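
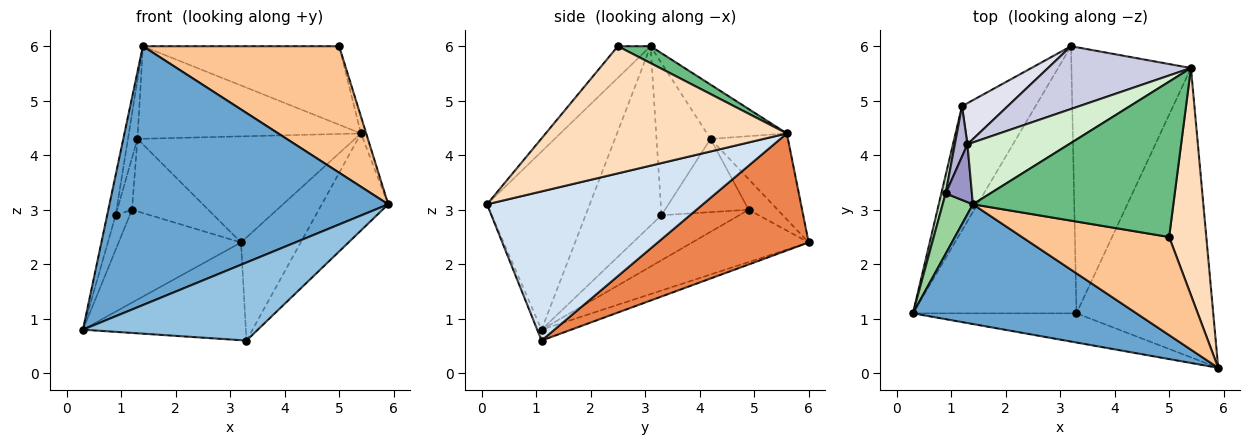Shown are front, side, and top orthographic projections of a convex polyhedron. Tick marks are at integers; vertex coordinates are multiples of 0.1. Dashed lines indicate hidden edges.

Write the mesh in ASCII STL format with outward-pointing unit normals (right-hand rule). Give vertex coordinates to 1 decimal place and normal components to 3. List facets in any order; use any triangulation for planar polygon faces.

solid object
 facet normal -0.317 -0.861 0.398
  outer loop
   vertex 1.4 3.1 6.0
   vertex 0.3 1.1 0.8
   vertex 5.9 0.1 3.1
  endloop
 endfacet
 facet normal -0.023 -0.936 -0.350
  outer loop
   vertex 3.3 1.1 0.6
   vertex 5.9 0.1 3.1
   vertex 0.3 1.1 0.8
  endloop
 endfacet
 facet normal -0.062 0.343 -0.937
  outer loop
   vertex 3.3 1.1 0.6
   vertex 0.3 1.1 0.8
   vertex 3.2 6.0 2.4
  endloop
 endfacet
 facet normal 0.719 0.221 -0.659
  outer loop
   vertex 3.3 1.1 0.6
   vertex 5.4 5.6 4.4
   vertex 5.9 0.1 3.1
  endloop
 endfacet
 facet normal 0.674 0.267 -0.689
  outer loop
   vertex 3.3 1.1 0.6
   vertex 3.2 6.0 2.4
   vertex 5.4 5.6 4.4
  endloop
 endfacet
 facet normal -0.495 0.520 -0.696
  outer loop
   vertex 1.2 4.9 3.0
   vertex 3.2 6.0 2.4
   vertex 0.3 1.1 0.8
  endloop
 endfacet
 facet normal -0.131 -0.783 0.608
  outer loop
   vertex 5.0 2.5 6.0
   vertex 1.4 3.1 6.0
   vertex 5.9 0.1 3.1
  endloop
 endfacet
 facet normal 0.960 0.021 0.280
  outer loop
   vertex 5.0 2.5 6.0
   vertex 5.9 0.1 3.1
   vertex 5.4 5.6 4.4
  endloop
 endfacet
 facet normal 0.075 0.450 0.890
  outer loop
   vertex 5.0 2.5 6.0
   vertex 5.4 5.6 4.4
   vertex 1.4 3.1 6.0
  endloop
 endfacet
 facet normal -0.980 0.110 0.165
  outer loop
   vertex 0.9 3.3 2.9
   vertex 0.3 1.1 0.8
   vertex 1.4 3.1 6.0
  endloop
 endfacet
 facet normal -0.980 0.178 0.094
  outer loop
   vertex 0.9 3.3 2.9
   vertex 1.2 4.9 3.0
   vertex 0.3 1.1 0.8
  endloop
 endfacet
 facet normal -0.285 0.797 0.532
  outer loop
   vertex 1.3 4.2 4.3
   vertex 1.4 3.1 6.0
   vertex 5.4 5.6 4.4
  endloop
 endfacet
 facet normal -0.971 0.171 0.168
  outer loop
   vertex 1.3 4.2 4.3
   vertex 0.9 3.3 2.9
   vertex 1.4 3.1 6.0
  endloop
 endfacet
 facet normal -0.971 0.172 0.167
  outer loop
   vertex 1.3 4.2 4.3
   vertex 1.2 4.9 3.0
   vertex 0.9 3.3 2.9
  endloop
 endfacet
 facet normal -0.293 0.823 0.487
  outer loop
   vertex 1.3 4.2 4.3
   vertex 5.4 5.6 4.4
   vertex 3.2 6.0 2.4
  endloop
 endfacet
 facet normal -0.314 0.826 0.469
  outer loop
   vertex 1.3 4.2 4.3
   vertex 3.2 6.0 2.4
   vertex 1.2 4.9 3.0
  endloop
 endfacet
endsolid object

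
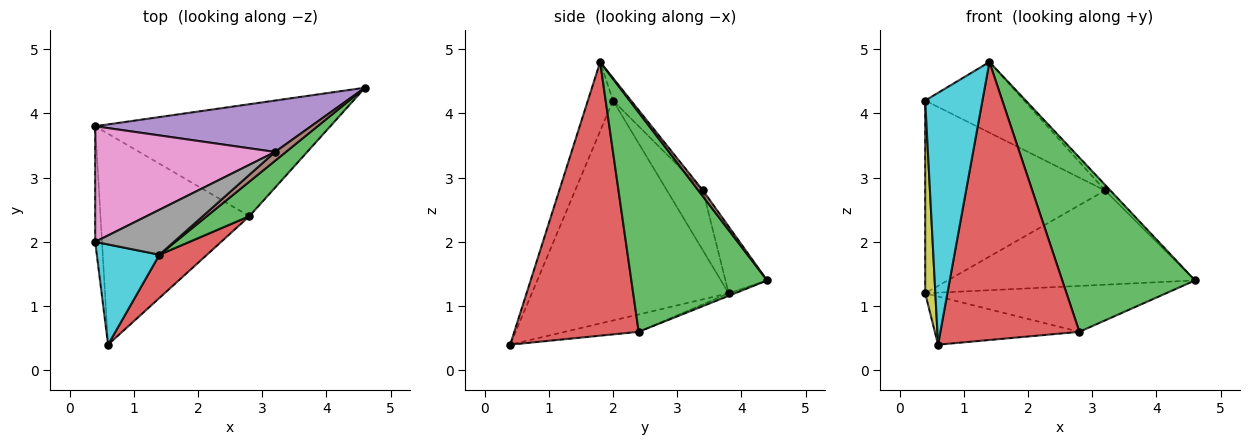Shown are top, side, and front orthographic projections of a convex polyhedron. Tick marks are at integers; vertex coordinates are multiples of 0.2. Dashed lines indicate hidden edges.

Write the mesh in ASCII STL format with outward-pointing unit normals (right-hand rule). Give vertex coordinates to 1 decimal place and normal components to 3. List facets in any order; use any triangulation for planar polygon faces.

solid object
 facet normal -0.010 0.379 -0.925
  outer loop
   vertex 2.8 2.4 0.6
   vertex 0.4 3.8 1.2
   vertex 4.6 4.4 1.4
  endloop
 endfacet
 facet normal -0.113 0.221 -0.969
  outer loop
   vertex 2.8 2.4 0.6
   vertex 0.6 0.4 0.4
   vertex 0.4 3.8 1.2
  endloop
 endfacet
 facet normal 0.708 -0.692 0.137
  outer loop
   vertex 2.8 2.4 0.6
   vertex 4.6 4.4 1.4
   vertex 1.4 1.8 4.8
  endloop
 endfacet
 facet normal 0.662 -0.740 0.115
  outer loop
   vertex 2.8 2.4 0.6
   vertex 1.4 1.8 4.8
   vertex 0.6 0.4 0.4
  endloop
 endfacet
 facet normal -0.147 0.868 0.474
  outer loop
   vertex 3.2 3.4 2.8
   vertex 4.6 4.4 1.4
   vertex 0.4 3.8 1.2
  endloop
 endfacet
 facet normal 0.418 0.488 0.766
  outer loop
   vertex 3.2 3.4 2.8
   vertex 1.4 1.8 4.8
   vertex 4.6 4.4 1.4
  endloop
 endfacet
 facet normal -0.169 0.845 0.507
  outer loop
   vertex 0.4 2.0 4.2
   vertex 3.2 3.4 2.8
   vertex 0.4 3.8 1.2
  endloop
 endfacet
 facet normal -0.152 0.834 0.531
  outer loop
   vertex 0.4 2.0 4.2
   vertex 1.4 1.8 4.8
   vertex 3.2 3.4 2.8
  endloop
 endfacet
 facet normal -0.998 -0.051 -0.031
  outer loop
   vertex 0.4 2.0 4.2
   vertex 0.4 3.8 1.2
   vertex 0.6 0.4 0.4
  endloop
 endfacet
 facet normal -0.378 -0.860 0.342
  outer loop
   vertex 0.4 2.0 4.2
   vertex 0.6 0.4 0.4
   vertex 1.4 1.8 4.8
  endloop
 endfacet
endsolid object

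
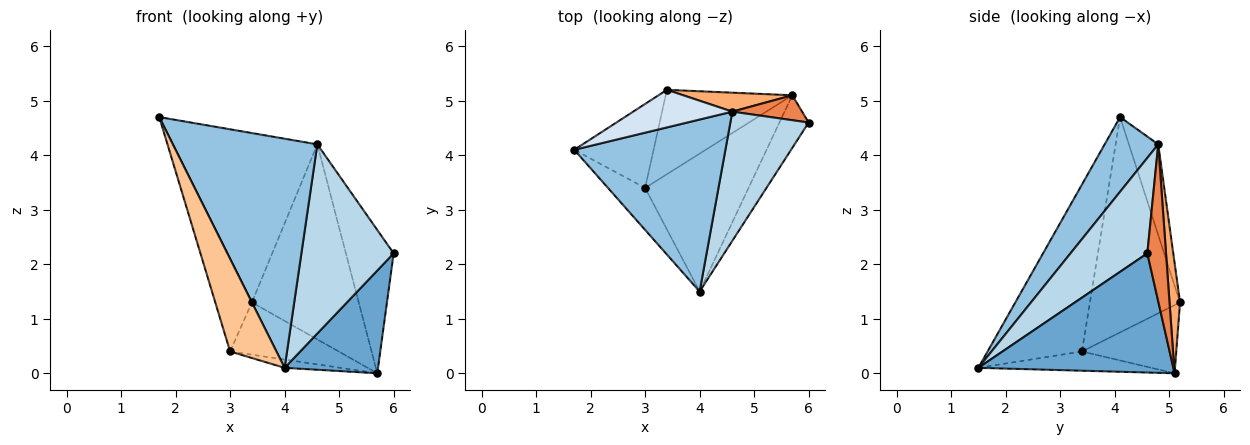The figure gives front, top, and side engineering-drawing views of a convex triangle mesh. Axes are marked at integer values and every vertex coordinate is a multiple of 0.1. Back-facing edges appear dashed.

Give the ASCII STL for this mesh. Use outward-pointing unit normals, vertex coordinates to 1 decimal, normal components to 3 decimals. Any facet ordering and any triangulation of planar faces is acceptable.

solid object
 facet normal 0.881 -0.422 -0.216
  outer loop
   vertex 5.7 5.1 0.0
   vertex 6.0 4.6 2.2
   vertex 4.0 1.5 0.1
  endloop
 endfacet
 facet normal 0.284 -0.767 0.576
  outer loop
   vertex 4.6 4.8 4.2
   vertex 1.7 4.1 4.7
   vertex 4.0 1.5 0.1
  endloop
 endfacet
 facet normal 0.567 -0.680 0.465
  outer loop
   vertex 4.6 4.8 4.2
   vertex 4.0 1.5 0.1
   vertex 6.0 4.6 2.2
  endloop
 endfacet
 facet normal -0.194 0.958 0.213
  outer loop
   vertex 4.6 4.8 4.2
   vertex 3.4 5.2 1.3
   vertex 1.7 4.1 4.7
  endloop
 endfacet
 facet normal 0.360 0.919 0.160
  outer loop
   vertex 4.6 4.8 4.2
   vertex 6.0 4.6 2.2
   vertex 5.7 5.1 0.0
  endloop
 endfacet
 facet normal 0.097 0.991 0.096
  outer loop
   vertex 4.6 4.8 4.2
   vertex 5.7 5.1 0.0
   vertex 3.4 5.2 1.3
  endloop
 endfacet
 facet normal -0.880 -0.432 -0.196
  outer loop
   vertex 3.0 3.4 0.4
   vertex 4.0 1.5 0.1
   vertex 1.7 4.1 4.7
  endloop
 endfacet
 facet normal -0.877 0.356 -0.323
  outer loop
   vertex 3.0 3.4 0.4
   vertex 1.7 4.1 4.7
   vertex 3.4 5.2 1.3
  endloop
 endfacet
 facet normal -0.182 0.059 -0.981
  outer loop
   vertex 3.0 3.4 0.4
   vertex 5.7 5.1 0.0
   vertex 4.0 1.5 0.1
  endloop
 endfacet
 facet normal -0.416 0.479 -0.773
  outer loop
   vertex 3.0 3.4 0.4
   vertex 3.4 5.2 1.3
   vertex 5.7 5.1 0.0
  endloop
 endfacet
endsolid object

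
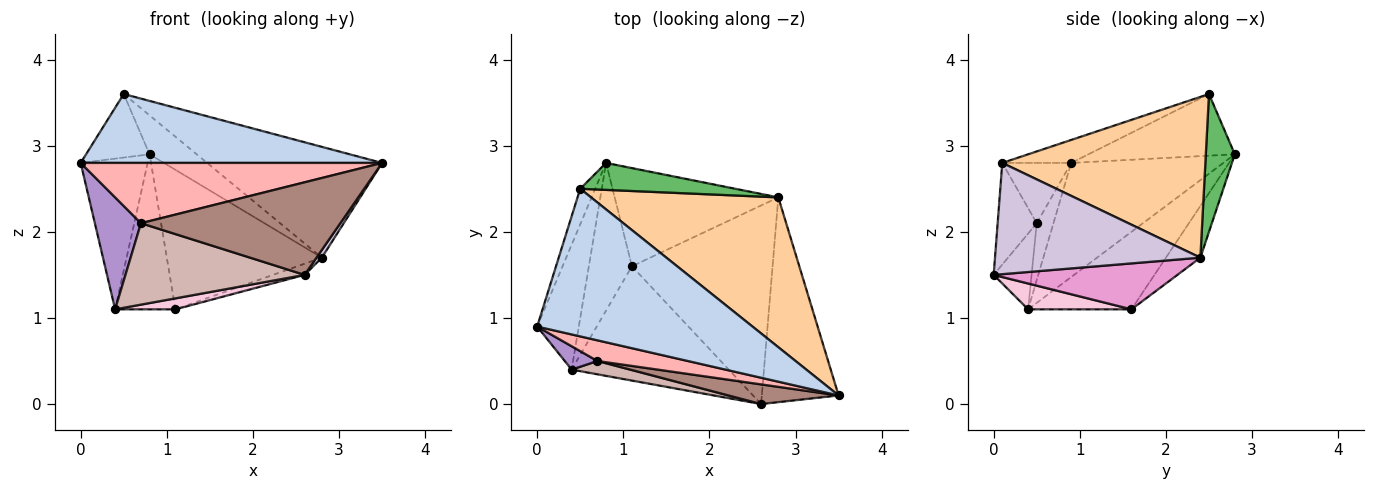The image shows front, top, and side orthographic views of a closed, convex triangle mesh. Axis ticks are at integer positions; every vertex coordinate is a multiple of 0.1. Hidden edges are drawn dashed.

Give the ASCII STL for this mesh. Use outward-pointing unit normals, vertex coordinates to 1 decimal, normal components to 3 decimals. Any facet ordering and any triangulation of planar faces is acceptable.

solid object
 facet normal -0.179 0.805 -0.566
  outer loop
   vertex 2.8 2.4 1.7
   vertex 1.1 1.6 1.1
   vertex 0.8 2.8 2.9
  endloop
 endfacet
 facet normal -0.096 -0.421 0.902
  outer loop
   vertex 0.5 2.5 3.6
   vertex 0.0 0.9 2.8
   vertex 3.5 0.1 2.8
  endloop
 endfacet
 facet normal -0.895 0.388 -0.217
  outer loop
   vertex 0.5 2.5 3.6
   vertex 0.8 2.8 2.9
   vertex 0.0 0.9 2.8
  endloop
 endfacet
 facet normal 0.568 0.489 0.662
  outer loop
   vertex 0.5 2.5 3.6
   vertex 3.5 0.1 2.8
   vertex 2.8 2.4 1.7
  endloop
 endfacet
 facet normal 0.451 0.734 0.508
  outer loop
   vertex 0.5 2.5 3.6
   vertex 2.8 2.4 1.7
   vertex 0.8 2.8 2.9
  endloop
 endfacet
 facet normal -0.868 0.382 -0.317
  outer loop
   vertex 0.4 0.4 1.1
   vertex 0.0 0.9 2.8
   vertex 0.8 2.8 2.9
  endloop
 endfacet
 facet normal -0.779 0.454 -0.433
  outer loop
   vertex 0.4 0.4 1.1
   vertex 0.8 2.8 2.9
   vertex 1.1 1.6 1.1
  endloop
 endfacet
 facet normal -0.211 -0.925 0.317
  outer loop
   vertex 0.7 0.5 2.1
   vertex 3.5 0.1 2.8
   vertex 0.0 0.9 2.8
  endloop
 endfacet
 facet normal -0.335 -0.922 0.193
  outer loop
   vertex 0.7 0.5 2.1
   vertex 0.0 0.9 2.8
   vertex 0.4 0.4 1.1
  endloop
 endfacet
 facet normal 0.823 -0.021 -0.568
  outer loop
   vertex 2.6 0.0 1.5
   vertex 2.8 2.4 1.7
   vertex 3.5 0.1 2.8
  endloop
 endfacet
 facet normal -0.188 -0.961 0.204
  outer loop
   vertex 2.6 0.0 1.5
   vertex 3.5 0.1 2.8
   vertex 0.7 0.5 2.1
  endloop
 endfacet
 facet normal -0.204 -0.966 0.158
  outer loop
   vertex 2.6 0.0 1.5
   vertex 0.7 0.5 2.1
   vertex 0.4 0.4 1.1
  endloop
 endfacet
 facet normal 0.310 0.053 -0.949
  outer loop
   vertex 2.6 0.0 1.5
   vertex 1.1 1.6 1.1
   vertex 2.8 2.4 1.7
  endloop
 endfacet
 facet normal 0.161 -0.094 -0.982
  outer loop
   vertex 2.6 0.0 1.5
   vertex 0.4 0.4 1.1
   vertex 1.1 1.6 1.1
  endloop
 endfacet
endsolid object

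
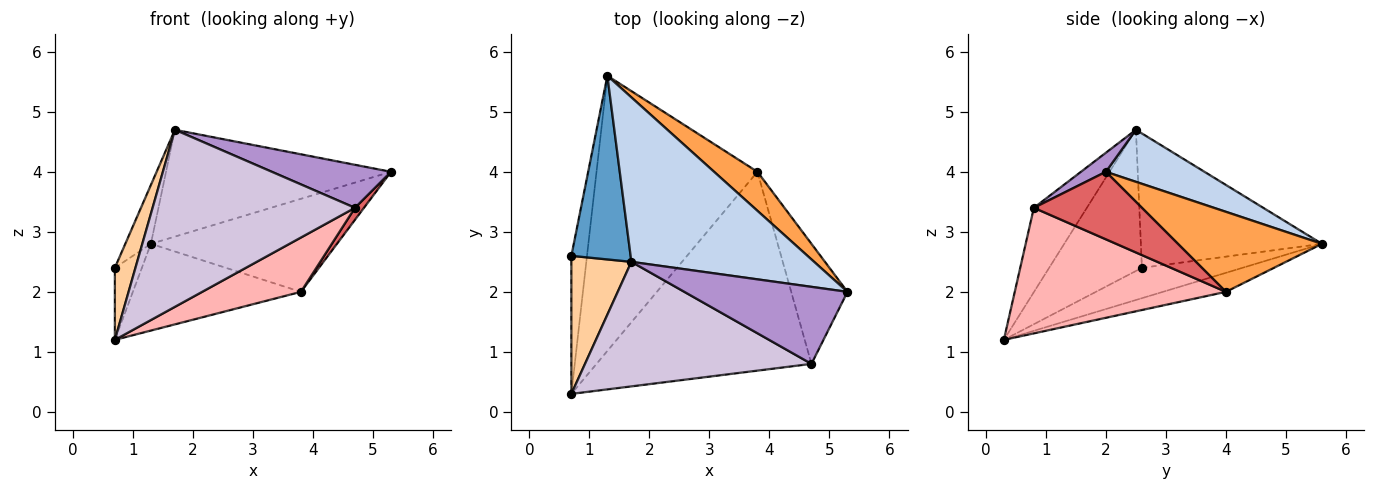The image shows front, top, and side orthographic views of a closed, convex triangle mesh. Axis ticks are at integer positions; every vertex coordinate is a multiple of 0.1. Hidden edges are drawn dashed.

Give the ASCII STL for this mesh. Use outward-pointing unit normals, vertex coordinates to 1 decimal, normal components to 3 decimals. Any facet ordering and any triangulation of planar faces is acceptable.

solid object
 facet normal -0.907 0.128 0.400
  outer loop
   vertex 1.7 2.5 4.7
   vertex 1.3 5.6 2.8
   vertex 0.7 2.6 2.4
  endloop
 endfacet
 facet normal 0.232 0.530 0.816
  outer loop
   vertex 1.7 2.5 4.7
   vertex 5.3 2.0 4.0
   vertex 1.3 5.6 2.8
  endloop
 endfacet
 facet normal 0.581 0.751 0.315
  outer loop
   vertex 3.8 4.0 2.0
   vertex 1.3 5.6 2.8
   vertex 5.3 2.0 4.0
  endloop
 endfacet
 facet normal -0.902 -0.200 0.383
  outer loop
   vertex 0.7 0.3 1.2
   vertex 1.7 2.5 4.7
   vertex 0.7 2.6 2.4
  endloop
 endfacet
 facet normal -0.865 0.232 -0.445
  outer loop
   vertex 0.7 0.3 1.2
   vertex 0.7 2.6 2.4
   vertex 1.3 5.6 2.8
  endloop
 endfacet
 facet normal -0.112 0.299 -0.948
  outer loop
   vertex 0.7 0.3 1.2
   vertex 1.3 5.6 2.8
   vertex 3.8 4.0 2.0
  endloop
 endfacet
 facet normal 0.767 -0.064 -0.639
  outer loop
   vertex 4.7 0.8 3.4
   vertex 3.8 4.0 2.0
   vertex 5.3 2.0 4.0
  endloop
 endfacet
 facet normal 0.491 -0.230 -0.840
  outer loop
   vertex 4.7 0.8 3.4
   vertex 0.7 0.3 1.2
   vertex 3.8 4.0 2.0
  endloop
 endfacet
 facet normal 0.102 -0.485 0.869
  outer loop
   vertex 4.7 0.8 3.4
   vertex 5.3 2.0 4.0
   vertex 1.7 2.5 4.7
  endloop
 endfacet
 facet normal -0.209 -0.800 0.563
  outer loop
   vertex 4.7 0.8 3.4
   vertex 1.7 2.5 4.7
   vertex 0.7 0.3 1.2
  endloop
 endfacet
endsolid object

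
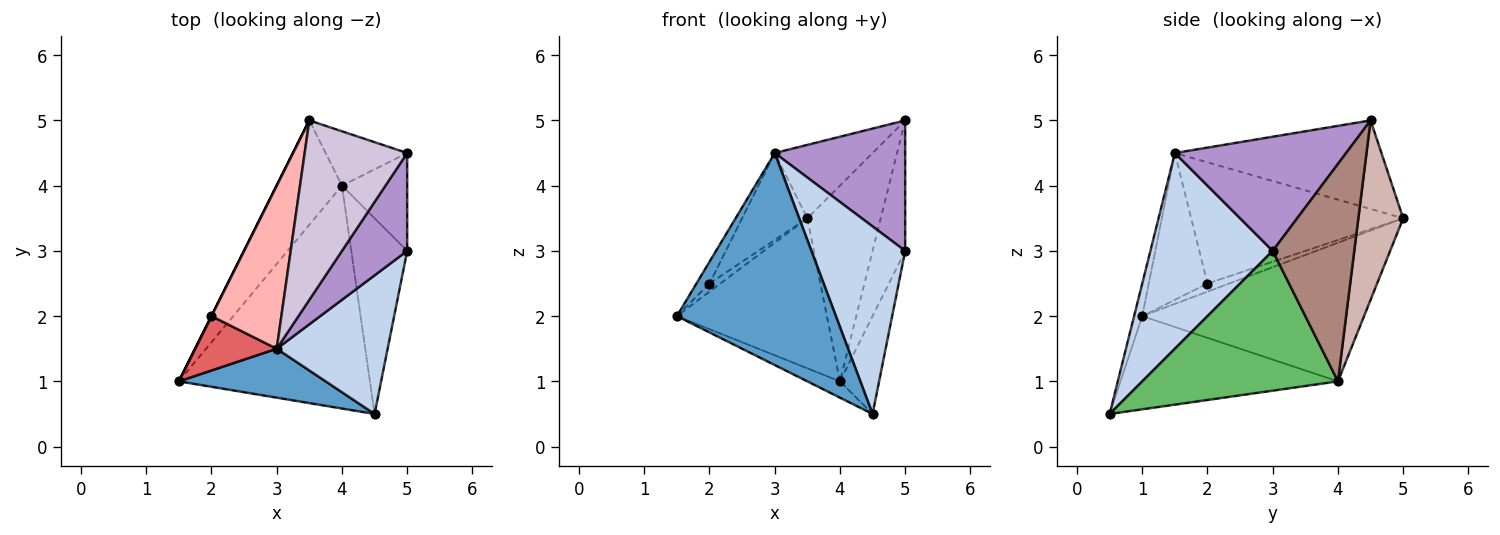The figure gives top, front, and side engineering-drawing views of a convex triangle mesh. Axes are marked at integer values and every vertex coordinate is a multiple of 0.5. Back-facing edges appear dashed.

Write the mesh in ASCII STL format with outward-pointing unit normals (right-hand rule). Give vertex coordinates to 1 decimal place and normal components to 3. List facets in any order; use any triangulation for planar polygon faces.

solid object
 facet normal -0.050 -0.973 0.225
  outer loop
   vertex 3.0 1.5 4.5
   vertex 1.5 1.0 2.0
   vertex 4.5 0.5 0.5
  endloop
 endfacet
 facet normal 0.724 -0.555 0.410
  outer loop
   vertex 3.0 1.5 4.5
   vertex 4.5 0.5 0.5
   vertex 5.0 3.0 3.0
  endloop
 endfacet
 facet normal -0.772 0.522 -0.363
  outer loop
   vertex 4.0 4.0 1.0
   vertex 1.5 1.0 2.0
   vertex 3.5 5.0 3.5
  endloop
 endfacet
 facet normal -0.437 0.066 -0.897
  outer loop
   vertex 4.0 4.0 1.0
   vertex 4.5 0.5 0.5
   vertex 1.5 1.0 2.0
  endloop
 endfacet
 facet normal 0.913 0.183 -0.365
  outer loop
   vertex 4.0 4.0 1.0
   vertex 5.0 3.0 3.0
   vertex 4.5 0.5 0.5
  endloop
 endfacet
 facet normal -0.894 0.447 0.000
  outer loop
   vertex 2.0 2.0 2.5
   vertex 3.5 5.0 3.5
   vertex 1.5 1.0 2.0
  endloop
 endfacet
 facet normal -0.858 0.191 0.477
  outer loop
   vertex 2.0 2.0 2.5
   vertex 1.5 1.0 2.0
   vertex 3.0 1.5 4.5
  endloop
 endfacet
 facet normal -0.837 0.258 0.483
  outer loop
   vertex 2.0 2.0 2.5
   vertex 3.0 1.5 4.5
   vertex 3.5 5.0 3.5
  endloop
 endfacet
 facet normal 0.724 -0.552 0.414
  outer loop
   vertex 5.0 4.5 5.0
   vertex 3.0 1.5 4.5
   vertex 5.0 3.0 3.0
  endloop
 endfacet
 facet normal -0.624 0.296 0.723
  outer loop
   vertex 5.0 4.5 5.0
   vertex 3.5 5.0 3.5
   vertex 3.0 1.5 4.5
  endloop
 endfacet
 facet normal 0.894 0.358 -0.268
  outer loop
   vertex 5.0 4.5 5.0
   vertex 5.0 3.0 3.0
   vertex 4.0 4.0 1.0
  endloop
 endfacet
 facet normal 0.507 0.830 -0.231
  outer loop
   vertex 5.0 4.5 5.0
   vertex 4.0 4.0 1.0
   vertex 3.5 5.0 3.5
  endloop
 endfacet
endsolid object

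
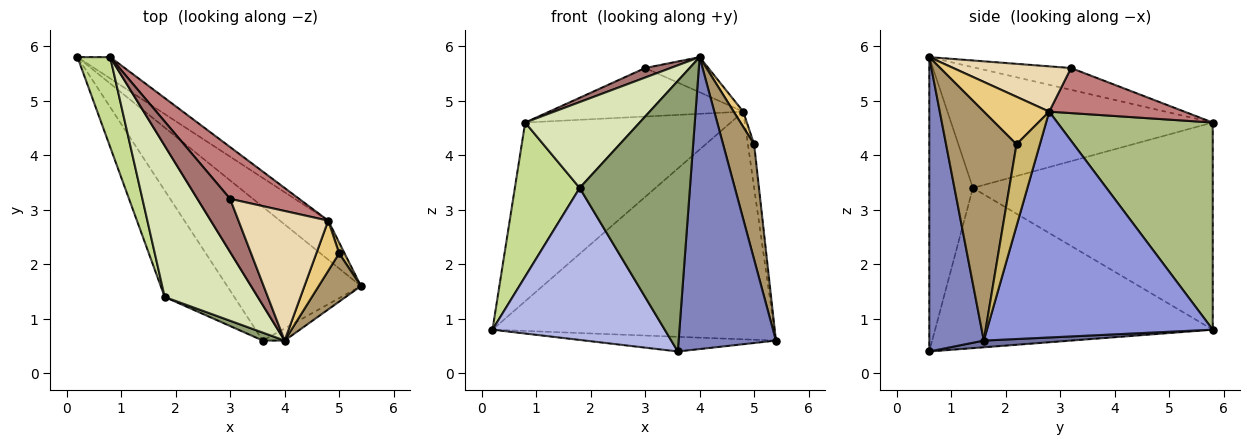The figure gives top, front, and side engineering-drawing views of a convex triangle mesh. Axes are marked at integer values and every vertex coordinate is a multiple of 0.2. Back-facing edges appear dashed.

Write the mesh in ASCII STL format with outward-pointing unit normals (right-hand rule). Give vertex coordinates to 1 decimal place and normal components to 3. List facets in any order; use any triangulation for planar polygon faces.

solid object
 facet normal 0.050 0.109 -0.993
  outer loop
   vertex 3.6 0.6 0.4
   vertex 0.2 5.8 0.8
   vertex 5.4 1.6 0.6
  endloop
 endfacet
 facet normal 0.488 -0.872 -0.036
  outer loop
   vertex 4.0 0.6 5.8
   vertex 3.6 0.6 0.4
   vertex 5.4 1.6 0.6
  endloop
 endfacet
 facet normal 0.620 0.774 -0.132
  outer loop
   vertex 4.8 2.8 4.8
   vertex 5.4 1.6 0.6
   vertex 0.2 5.8 0.8
  endloop
 endfacet
 facet normal -0.797 -0.495 -0.346
  outer loop
   vertex 1.8 1.4 3.4
   vertex 0.2 5.8 0.8
   vertex 3.6 0.6 0.4
  endloop
 endfacet
 facet normal -0.368 -0.930 0.027
  outer loop
   vertex 1.8 1.4 3.4
   vertex 3.6 0.6 0.4
   vertex 4.0 0.6 5.8
  endloop
 endfacet
 facet normal 0.600 0.794 -0.095
  outer loop
   vertex 0.8 5.8 4.6
   vertex 4.8 2.8 4.8
   vertex 0.2 5.8 0.8
  endloop
 endfacet
 facet normal -0.954 -0.258 0.151
  outer loop
   vertex 0.8 5.8 4.6
   vertex 0.2 5.8 0.8
   vertex 1.8 1.4 3.4
  endloop
 endfacet
 facet normal -0.748 -0.327 0.577
  outer loop
   vertex 0.8 5.8 4.6
   vertex 1.8 1.4 3.4
   vertex 4.0 0.6 5.8
  endloop
 endfacet
 facet normal 0.902 -0.397 0.167
  outer loop
   vertex 5.0 2.2 4.2
   vertex 4.0 0.6 5.8
   vertex 5.4 1.6 0.6
  endloop
 endfacet
 facet normal 0.964 0.257 0.064
  outer loop
   vertex 5.0 2.2 4.2
   vertex 5.4 1.6 0.6
   vertex 4.8 2.8 4.8
  endloop
 endfacet
 facet normal 0.894 -0.130 0.428
  outer loop
   vertex 5.0 2.2 4.2
   vertex 4.8 2.8 4.8
   vertex 4.0 0.6 5.8
  endloop
 endfacet
 facet normal 0.438 0.235 0.868
  outer loop
   vertex 3.0 3.2 5.6
   vertex 4.0 0.6 5.8
   vertex 4.8 2.8 4.8
  endloop
 endfacet
 facet normal -0.549 -0.148 0.823
  outer loop
   vertex 3.0 3.2 5.6
   vertex 0.8 5.8 4.6
   vertex 4.0 0.6 5.8
  endloop
 endfacet
 facet normal 0.430 0.617 0.659
  outer loop
   vertex 3.0 3.2 5.6
   vertex 4.8 2.8 4.8
   vertex 0.8 5.8 4.6
  endloop
 endfacet
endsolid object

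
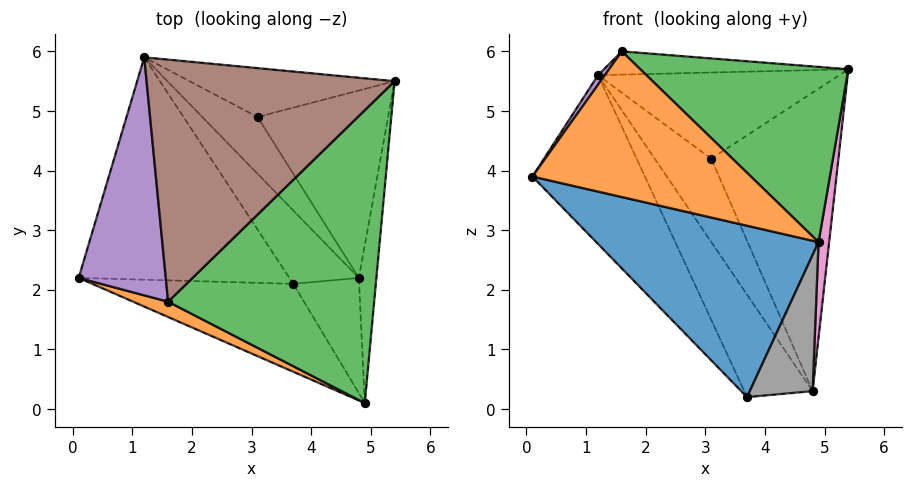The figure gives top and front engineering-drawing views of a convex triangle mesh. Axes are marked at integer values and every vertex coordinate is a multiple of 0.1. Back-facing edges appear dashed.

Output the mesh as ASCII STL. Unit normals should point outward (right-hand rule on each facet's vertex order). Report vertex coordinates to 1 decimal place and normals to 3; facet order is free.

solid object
 facet normal -0.443 -0.798 -0.409
  outer loop
   vertex 3.7 2.1 0.2
   vertex 4.9 0.1 2.8
   vertex 0.1 2.2 3.9
  endloop
 endfacet
 facet normal -0.380 -0.920 0.096
  outer loop
   vertex 1.6 1.8 6.0
   vertex 0.1 2.2 3.9
   vertex 4.9 0.1 2.8
  endloop
 endfacet
 facet normal 0.494 -0.446 0.746
  outer loop
   vertex 1.6 1.8 6.0
   vertex 4.9 0.1 2.8
   vertex 5.4 5.5 5.7
  endloop
 endfacet
 facet normal -0.626 0.472 -0.621
  outer loop
   vertex 1.2 5.9 5.6
   vertex 3.7 2.1 0.2
   vertex 0.1 2.2 3.9
  endloop
 endfacet
 facet normal -0.816 -0.023 0.578
  outer loop
   vertex 1.2 5.9 5.6
   vertex 0.1 2.2 3.9
   vertex 1.6 1.8 6.0
  endloop
 endfacet
 facet normal -0.015 0.096 0.995
  outer loop
   vertex 1.2 5.9 5.6
   vertex 1.6 1.8 6.0
   vertex 5.4 5.5 5.7
  endloop
 endfacet
 facet normal 0.996 -0.049 -0.081
  outer loop
   vertex 4.8 2.2 0.3
   vertex 5.4 5.5 5.7
   vertex 4.9 0.1 2.8
  endloop
 endfacet
 facet normal 0.127 -0.757 -0.641
  outer loop
   vertex 4.8 2.2 0.3
   vertex 4.9 0.1 2.8
   vertex 3.7 2.1 0.2
  endloop
 endfacet
 facet normal -0.021 0.813 -0.582
  outer loop
   vertex 4.8 2.2 0.3
   vertex 3.7 2.1 0.2
   vertex 1.2 5.9 5.6
  endloop
 endfacet
 facet normal 0.094 0.866 -0.491
  outer loop
   vertex 3.1 4.9 4.2
   vertex 1.2 5.9 5.6
   vertex 5.4 5.5 5.7
  endloop
 endfacet
 facet normal 0.125 0.840 -0.527
  outer loop
   vertex 3.1 4.9 4.2
   vertex 5.4 5.5 5.7
   vertex 4.8 2.2 0.3
  endloop
 endfacet
 facet normal 0.020 0.826 -0.563
  outer loop
   vertex 3.1 4.9 4.2
   vertex 4.8 2.2 0.3
   vertex 1.2 5.9 5.6
  endloop
 endfacet
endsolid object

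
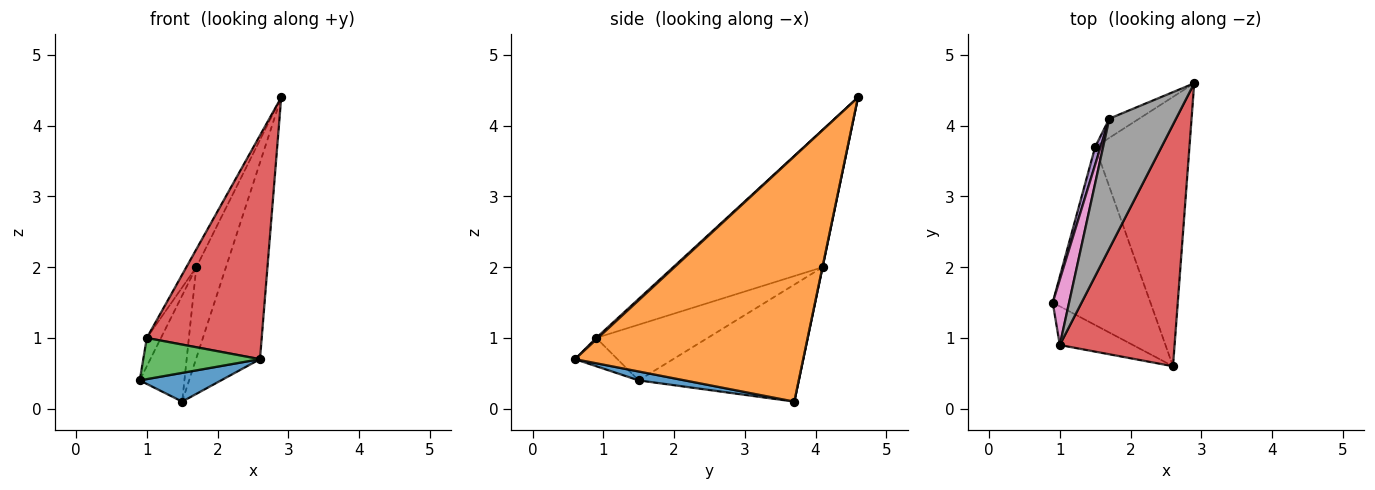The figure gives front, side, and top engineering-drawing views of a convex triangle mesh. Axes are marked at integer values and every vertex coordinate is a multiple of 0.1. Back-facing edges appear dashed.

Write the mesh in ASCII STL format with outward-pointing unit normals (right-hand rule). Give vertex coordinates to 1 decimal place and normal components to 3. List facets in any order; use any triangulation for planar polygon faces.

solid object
 facet normal 0.090 -0.159 -0.983
  outer loop
   vertex 1.5 3.7 0.1
   vertex 2.6 0.6 0.7
   vertex 0.9 1.5 0.4
  endloop
 endfacet
 facet normal 0.903 0.253 -0.347
  outer loop
   vertex 1.5 3.7 0.1
   vertex 2.9 4.6 4.4
   vertex 2.6 0.6 0.7
  endloop
 endfacet
 facet normal -0.256 -0.705 -0.662
  outer loop
   vertex 1.0 0.9 1.0
   vertex 0.9 1.5 0.4
   vertex 2.6 0.6 0.7
  endloop
 endfacet
 facet normal 0.010 -0.679 0.734
  outer loop
   vertex 1.0 0.9 1.0
   vertex 2.6 0.6 0.7
   vertex 2.9 4.6 4.4
  endloop
 endfacet
 facet normal -0.962 0.269 0.045
  outer loop
   vertex 1.7 4.1 2.0
   vertex 1.5 3.7 0.1
   vertex 0.9 1.5 0.4
  endloop
 endfacet
 facet normal 0.005 0.978 -0.207
  outer loop
   vertex 1.7 4.1 2.0
   vertex 2.9 4.6 4.4
   vertex 1.5 3.7 0.1
  endloop
 endfacet
 facet normal -0.952 0.121 0.280
  outer loop
   vertex 1.7 4.1 2.0
   vertex 0.9 1.5 0.4
   vertex 1.0 0.9 1.0
  endloop
 endfacet
 facet normal -0.898 0.060 0.436
  outer loop
   vertex 1.7 4.1 2.0
   vertex 1.0 0.9 1.0
   vertex 2.9 4.6 4.4
  endloop
 endfacet
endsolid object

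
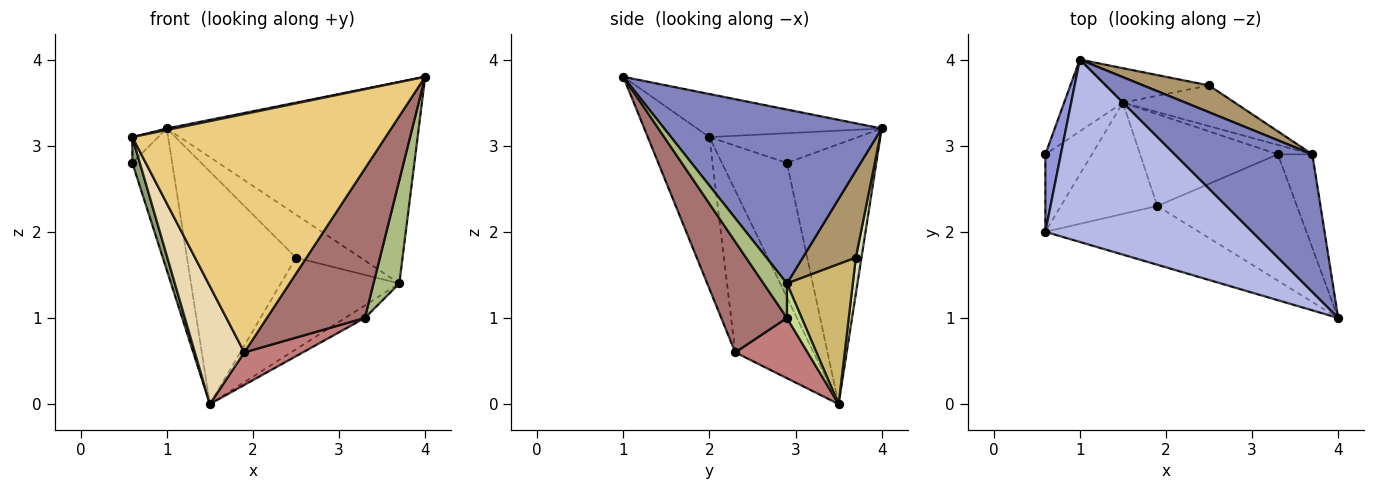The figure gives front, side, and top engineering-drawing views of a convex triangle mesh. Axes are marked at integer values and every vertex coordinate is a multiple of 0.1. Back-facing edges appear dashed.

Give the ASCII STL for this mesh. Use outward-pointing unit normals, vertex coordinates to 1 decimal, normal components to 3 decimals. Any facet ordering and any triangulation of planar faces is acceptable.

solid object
 facet normal -0.895 0.399 -0.202
  outer loop
   vertex 1.5 3.5 0.0
   vertex 0.6 2.9 2.8
   vertex 1.0 4.0 3.2
  endloop
 endfacet
 facet normal 0.580 0.672 0.460
  outer loop
   vertex 3.7 2.9 1.4
   vertex 1.0 4.0 3.2
   vertex 4.0 1.0 3.8
  endloop
 endfacet
 facet normal -0.876 0.152 0.457
  outer loop
   vertex 0.6 2.0 3.1
   vertex 1.0 4.0 3.2
   vertex 0.6 2.9 2.8
  endloop
 endfacet
 facet normal -0.204 -0.008 0.979
  outer loop
   vertex 0.6 2.0 3.1
   vertex 4.0 1.0 3.8
   vertex 1.0 4.0 3.2
  endloop
 endfacet
 facet normal -0.939 -0.108 -0.325
  outer loop
   vertex 0.6 2.0 3.1
   vertex 0.6 2.9 2.8
   vertex 1.5 3.5 0.0
  endloop
 endfacet
 facet normal 0.557 -0.616 -0.557
  outer loop
   vertex 3.3 2.9 1.0
   vertex 3.7 2.9 1.4
   vertex 4.0 1.0 3.8
  endloop
 endfacet
 facet normal 0.514 0.686 -0.514
  outer loop
   vertex 3.3 2.9 1.0
   vertex 1.5 3.5 0.0
   vertex 3.7 2.9 1.4
  endloop
 endfacet
 facet normal 0.051 0.988 -0.146
  outer loop
   vertex 2.5 3.7 1.7
   vertex 1.5 3.5 0.0
   vertex 1.0 4.0 3.2
  endloop
 endfacet
 facet normal 0.572 0.696 0.433
  outer loop
   vertex 2.5 3.7 1.7
   vertex 1.0 4.0 3.2
   vertex 3.7 2.9 1.4
  endloop
 endfacet
 facet normal 0.453 0.815 -0.362
  outer loop
   vertex 2.5 3.7 1.7
   vertex 3.7 2.9 1.4
   vertex 1.5 3.5 0.0
  endloop
 endfacet
 facet normal -0.230 -0.945 -0.233
  outer loop
   vertex 1.9 2.3 0.6
   vertex 4.0 1.0 3.8
   vertex 0.6 2.0 3.1
  endloop
 endfacet
 facet normal -0.755 -0.477 -0.450
  outer loop
   vertex 1.9 2.3 0.6
   vertex 0.6 2.0 3.1
   vertex 1.5 3.5 0.0
  endloop
 endfacet
 facet normal 0.456 -0.680 -0.575
  outer loop
   vertex 1.9 2.3 0.6
   vertex 3.3 2.9 1.0
   vertex 4.0 1.0 3.8
  endloop
 endfacet
 facet normal 0.381 -0.309 -0.871
  outer loop
   vertex 1.9 2.3 0.6
   vertex 1.5 3.5 0.0
   vertex 3.3 2.9 1.0
  endloop
 endfacet
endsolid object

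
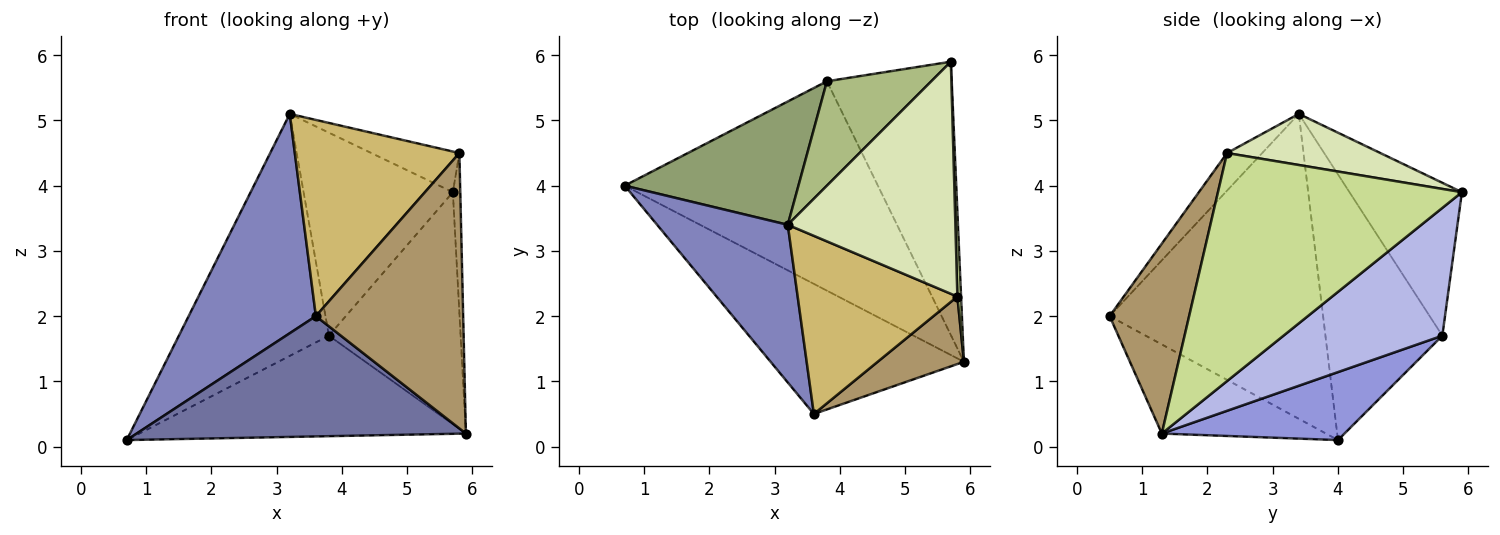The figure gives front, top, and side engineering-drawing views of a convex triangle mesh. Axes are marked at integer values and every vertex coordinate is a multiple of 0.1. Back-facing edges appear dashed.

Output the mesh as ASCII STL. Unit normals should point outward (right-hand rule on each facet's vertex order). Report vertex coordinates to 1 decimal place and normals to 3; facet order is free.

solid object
 facet normal -0.321 -0.643 -0.695
  outer loop
   vertex 3.6 0.5 2.0
   vertex 0.7 4.0 0.1
   vertex 5.9 1.3 0.2
  endloop
 endfacet
 facet normal -0.806 -0.480 0.345
  outer loop
   vertex 3.6 0.5 2.0
   vertex 3.2 3.4 5.1
   vertex 0.7 4.0 0.1
  endloop
 endfacet
 facet normal 0.235 0.421 -0.876
  outer loop
   vertex 3.8 5.6 1.7
   vertex 5.9 1.3 0.2
   vertex 0.7 4.0 0.1
  endloop
 endfacet
 facet normal 0.615 0.510 -0.601
  outer loop
   vertex 3.8 5.6 1.7
   vertex 5.7 5.9 3.9
   vertex 5.9 1.3 0.2
  endloop
 endfacet
 facet normal -0.570 0.732 0.373
  outer loop
   vertex 3.8 5.6 1.7
   vertex 0.7 4.0 0.1
   vertex 3.2 3.4 5.1
  endloop
 endfacet
 facet normal -0.557 0.739 0.380
  outer loop
   vertex 3.8 5.6 1.7
   vertex 3.2 3.4 5.1
   vertex 5.7 5.9 3.9
  endloop
 endfacet
 facet normal 0.999 0.030 0.016
  outer loop
   vertex 5.8 2.3 4.5
   vertex 5.9 1.3 0.2
   vertex 5.7 5.9 3.9
  endloop
 endfacet
 facet normal 0.288 0.165 0.943
  outer loop
   vertex 5.8 2.3 4.5
   vertex 5.7 5.9 3.9
   vertex 3.2 3.4 5.1
  endloop
 endfacet
 facet normal 0.464 -0.860 0.211
  outer loop
   vertex 5.8 2.3 4.5
   vertex 3.6 0.5 2.0
   vertex 5.9 1.3 0.2
  endloop
 endfacet
 facet normal -0.156 -0.731 0.664
  outer loop
   vertex 5.8 2.3 4.5
   vertex 3.2 3.4 5.1
   vertex 3.6 0.5 2.0
  endloop
 endfacet
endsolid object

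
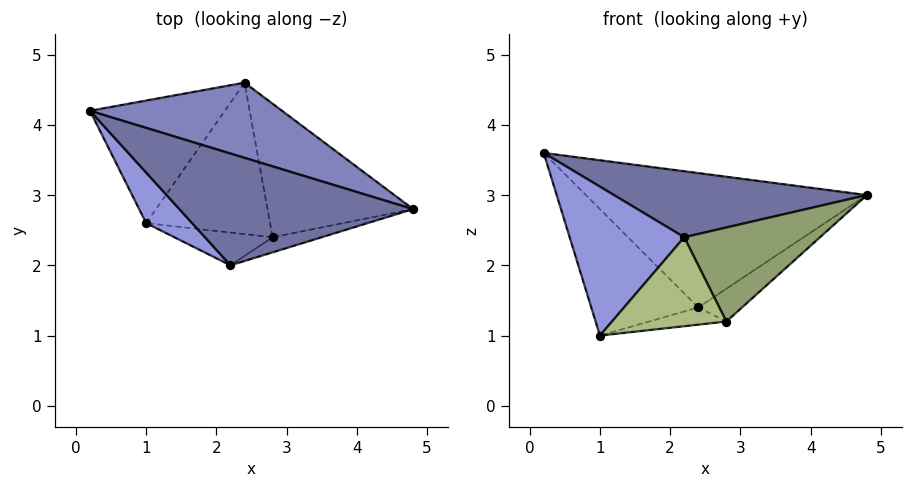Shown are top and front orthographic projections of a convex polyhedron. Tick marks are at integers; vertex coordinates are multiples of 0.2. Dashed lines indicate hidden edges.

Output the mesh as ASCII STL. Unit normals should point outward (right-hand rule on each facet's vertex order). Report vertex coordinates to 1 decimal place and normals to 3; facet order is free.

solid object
 facet normal -0.042 -0.508 0.860
  outer loop
   vertex 2.2 2.0 2.4
   vertex 4.8 2.8 3.0
   vertex 0.2 4.2 3.6
  endloop
 endfacet
 facet normal 0.313 0.829 0.464
  outer loop
   vertex 2.4 4.6 1.4
   vertex 0.2 4.2 3.6
   vertex 4.8 2.8 3.0
  endloop
 endfacet
 facet normal -0.647 -0.722 0.245
  outer loop
   vertex 1.0 2.6 1.0
   vertex 2.2 2.0 2.4
   vertex 0.2 4.2 3.6
  endloop
 endfacet
 facet normal -0.637 0.553 -0.537
  outer loop
   vertex 1.0 2.6 1.0
   vertex 0.2 4.2 3.6
   vertex 2.4 4.6 1.4
  endloop
 endfacet
 facet normal 0.322 -0.935 -0.150
  outer loop
   vertex 2.8 2.4 1.2
   vertex 4.8 2.8 3.0
   vertex 2.2 2.0 2.4
  endloop
 endfacet
 facet normal -0.066 -0.936 -0.345
  outer loop
   vertex 2.8 2.4 1.2
   vertex 2.2 2.0 2.4
   vertex 1.0 2.6 1.0
  endloop
 endfacet
 facet normal 0.637 0.184 -0.749
  outer loop
   vertex 2.8 2.4 1.2
   vertex 2.4 4.6 1.4
   vertex 4.8 2.8 3.0
  endloop
 endfacet
 facet normal 0.122 0.112 -0.986
  outer loop
   vertex 2.8 2.4 1.2
   vertex 1.0 2.6 1.0
   vertex 2.4 4.6 1.4
  endloop
 endfacet
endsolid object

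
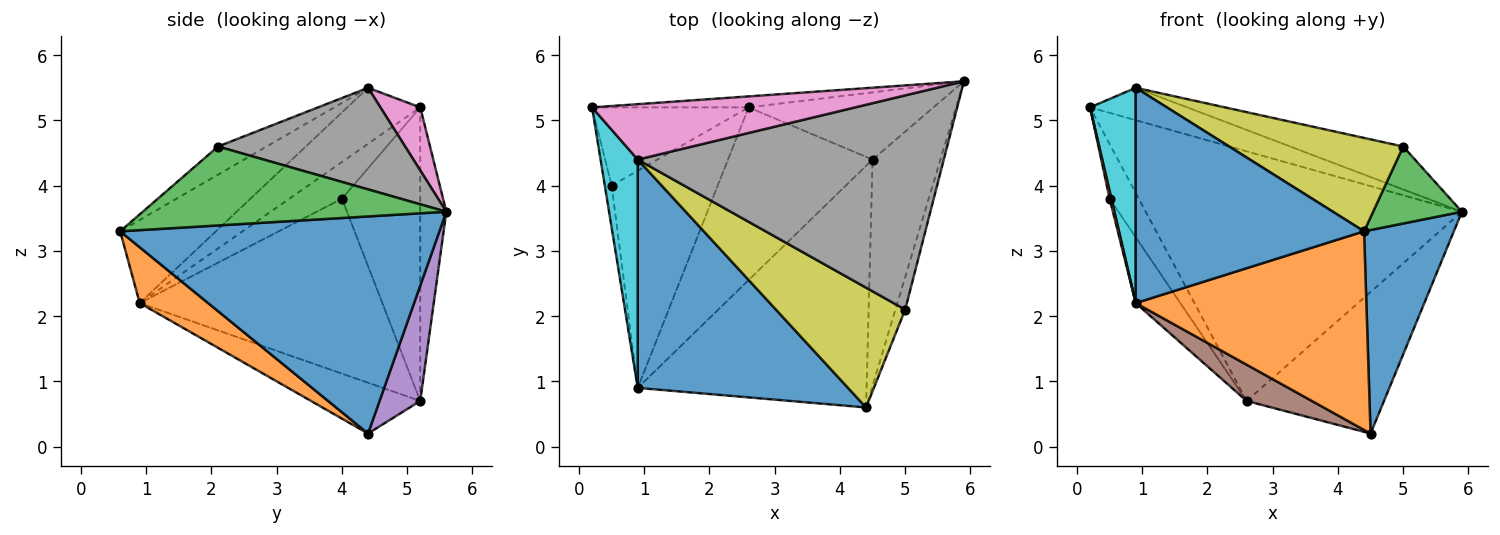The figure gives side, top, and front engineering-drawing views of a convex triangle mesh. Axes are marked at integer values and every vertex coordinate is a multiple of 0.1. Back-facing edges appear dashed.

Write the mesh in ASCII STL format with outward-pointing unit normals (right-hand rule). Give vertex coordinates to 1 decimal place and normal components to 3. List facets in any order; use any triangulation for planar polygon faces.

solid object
 facet normal 0.922 -0.259 -0.288
  outer loop
   vertex 4.5 4.4 0.2
   vertex 5.9 5.6 3.6
   vertex 4.4 0.6 3.3
  endloop
 endfacet
 facet normal 0.185 -0.624 -0.759
  outer loop
   vertex 0.9 0.9 2.2
   vertex 4.5 4.4 0.2
   vertex 4.4 0.6 3.3
  endloop
 endfacet
 facet normal 0.953 -0.279 -0.118
  outer loop
   vertex 5.0 2.1 4.6
   vertex 4.4 0.6 3.3
   vertex 5.9 5.6 3.6
  endloop
 endfacet
 facet normal -0.082 0.996 -0.044
  outer loop
   vertex 2.6 5.2 0.7
   vertex 0.2 5.2 5.2
   vertex 5.9 5.6 3.6
  endloop
 endfacet
 facet normal 0.258 0.873 -0.414
  outer loop
   vertex 2.6 5.2 0.7
   vertex 5.9 5.6 3.6
   vertex 4.5 4.4 0.2
  endloop
 endfacet
 facet normal -0.325 -0.194 -0.925
  outer loop
   vertex 2.6 5.2 0.7
   vertex 4.5 4.4 0.2
   vertex 0.9 0.9 2.2
  endloop
 endfacet
 facet normal 0.203 0.494 0.845
  outer loop
   vertex 0.9 4.4 5.5
   vertex 5.9 5.6 3.6
   vertex 0.2 5.2 5.2
  endloop
 endfacet
 facet normal 0.309 0.187 0.932
  outer loop
   vertex 0.9 4.4 5.5
   vertex 5.0 2.1 4.6
   vertex 5.9 5.6 3.6
  endloop
 endfacet
 facet normal -0.169 -0.606 0.777
  outer loop
   vertex 0.9 4.4 5.5
   vertex 4.4 0.6 3.3
   vertex 5.0 2.1 4.6
  endloop
 endfacet
 facet normal -0.739 -0.462 0.490
  outer loop
   vertex 0.9 4.4 5.5
   vertex 0.2 5.2 5.2
   vertex 0.9 0.9 2.2
  endloop
 endfacet
 facet normal -0.276 -0.659 0.699
  outer loop
   vertex 0.9 4.4 5.5
   vertex 0.9 0.9 2.2
   vertex 4.4 0.6 3.3
  endloop
 endfacet
 facet normal -0.983 -0.032 -0.183
  outer loop
   vertex 0.5 4.0 3.8
   vertex 0.9 0.9 2.2
   vertex 0.2 5.2 5.2
  endloop
 endfacet
 facet normal -0.838 0.312 -0.447
  outer loop
   vertex 0.5 4.0 3.8
   vertex 0.2 5.2 5.2
   vertex 2.6 5.2 0.7
  endloop
 endfacet
 facet normal -0.845 0.155 -0.512
  outer loop
   vertex 0.5 4.0 3.8
   vertex 2.6 5.2 0.7
   vertex 0.9 0.9 2.2
  endloop
 endfacet
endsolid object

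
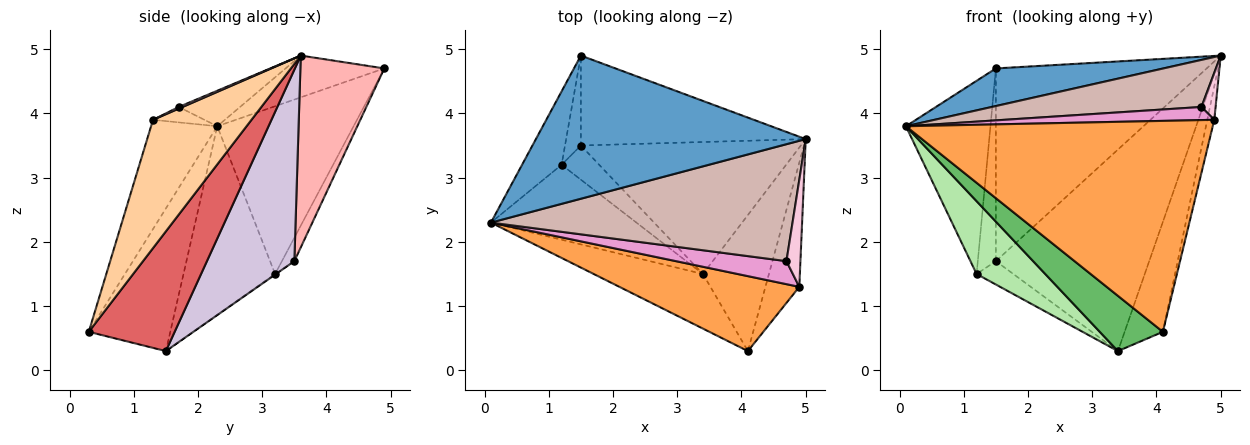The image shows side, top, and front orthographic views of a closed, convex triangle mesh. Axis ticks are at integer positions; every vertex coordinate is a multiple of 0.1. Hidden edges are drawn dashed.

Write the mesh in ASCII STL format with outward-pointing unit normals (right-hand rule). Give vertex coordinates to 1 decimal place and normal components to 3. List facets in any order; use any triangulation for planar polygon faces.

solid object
 facet normal -0.148 -0.251 0.956
  outer loop
   vertex 1.5 4.9 4.7
   vertex 0.1 2.3 3.8
   vertex 5.0 3.6 4.9
  endloop
 endfacet
 facet normal -0.833 0.517 -0.196
  outer loop
   vertex 1.2 3.2 1.5
   vertex 0.1 2.3 3.8
   vertex 1.5 4.9 4.7
  endloop
 endfacet
 facet normal -0.199 -0.923 0.328
  outer loop
   vertex 4.9 1.3 3.9
   vertex 0.1 2.3 3.8
   vertex 4.1 0.3 0.6
  endloop
 endfacet
 facet normal 0.965 0.069 -0.255
  outer loop
   vertex 4.9 1.3 3.9
   vertex 4.1 0.3 0.6
   vertex 5.0 3.6 4.9
  endloop
 endfacet
 facet normal -0.676 -0.524 -0.518
  outer loop
   vertex 3.4 1.5 0.3
   vertex 4.1 0.3 0.6
   vertex 0.1 2.3 3.8
  endloop
 endfacet
 facet normal -0.681 -0.510 -0.525
  outer loop
   vertex 3.4 1.5 0.3
   vertex 0.1 2.3 3.8
   vertex 1.2 3.2 1.5
  endloop
 endfacet
 facet normal 0.816 0.363 -0.450
  outer loop
   vertex 3.4 1.5 0.3
   vertex 5.0 3.6 4.9
   vertex 4.1 0.3 0.6
  endloop
 endfacet
 facet normal 0.339 0.852 -0.398
  outer loop
   vertex 1.5 3.5 1.7
   vertex 1.5 4.9 4.7
   vertex 5.0 3.6 4.9
  endloop
 endfacet
 facet normal -0.530 0.769 -0.359
  outer loop
   vertex 1.5 3.5 1.7
   vertex 1.2 3.2 1.5
   vertex 1.5 4.9 4.7
  endloop
 endfacet
 facet normal 0.431 0.755 -0.494
  outer loop
   vertex 1.5 3.5 1.7
   vertex 5.0 3.6 4.9
   vertex 3.4 1.5 0.3
  endloop
 endfacet
 facet normal -0.014 0.564 -0.825
  outer loop
   vertex 1.5 3.5 1.7
   vertex 3.4 1.5 0.3
   vertex 1.2 3.2 1.5
  endloop
 endfacet
 facet normal -0.109 -0.371 0.922
  outer loop
   vertex 4.7 1.7 4.1
   vertex 5.0 3.6 4.9
   vertex 0.1 2.3 3.8
  endloop
 endfacet
 facet normal -0.120 -0.491 0.863
  outer loop
   vertex 4.7 1.7 4.1
   vertex 0.1 2.3 3.8
   vertex 4.9 1.3 3.9
  endloop
 endfacet
 facet normal 0.109 -0.400 0.910
  outer loop
   vertex 4.7 1.7 4.1
   vertex 4.9 1.3 3.9
   vertex 5.0 3.6 4.9
  endloop
 endfacet
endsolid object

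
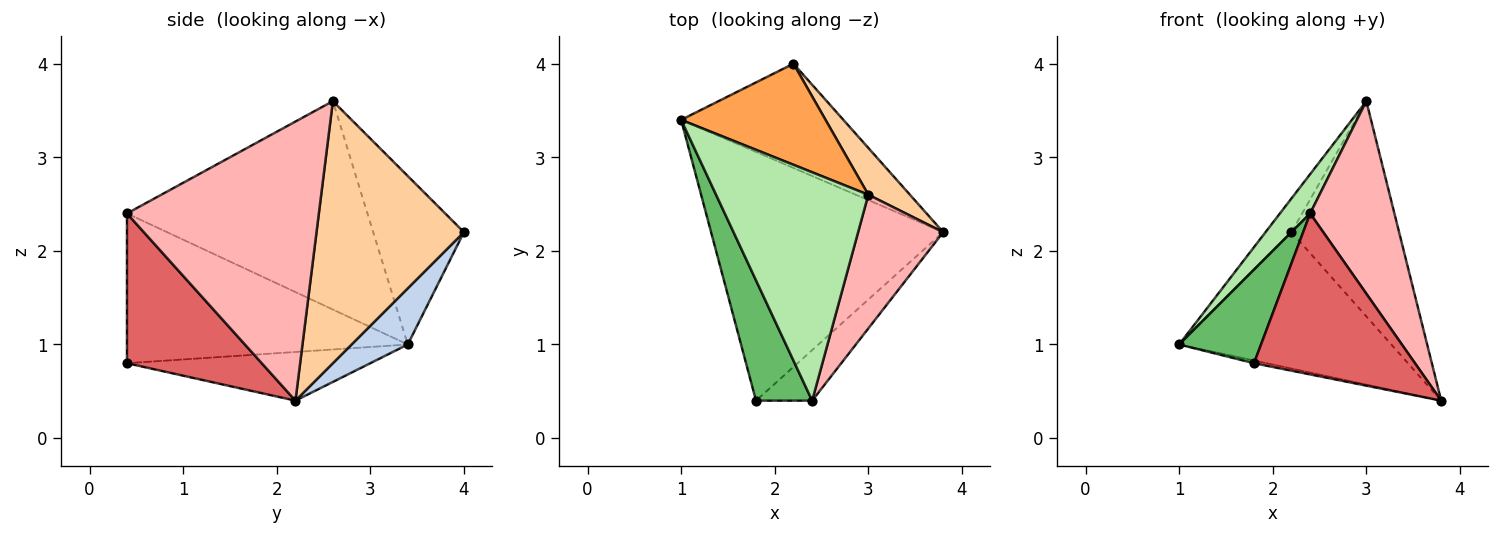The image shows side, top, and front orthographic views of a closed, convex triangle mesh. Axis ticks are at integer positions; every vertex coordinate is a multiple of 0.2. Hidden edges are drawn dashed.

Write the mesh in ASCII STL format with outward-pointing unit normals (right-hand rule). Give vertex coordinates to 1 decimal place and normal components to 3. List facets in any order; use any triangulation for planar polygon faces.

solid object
 facet normal -0.205 0.011 -0.979
  outer loop
   vertex 1.8 0.4 0.8
   vertex 1.0 3.4 1.0
   vertex 3.8 2.2 0.4
  endloop
 endfacet
 facet normal 0.206 0.777 -0.594
  outer loop
   vertex 2.2 4.0 2.2
   vertex 3.8 2.2 0.4
   vertex 1.0 3.4 1.0
  endloop
 endfacet
 facet normal -0.742 0.212 0.636
  outer loop
   vertex 2.2 4.0 2.2
   vertex 1.0 3.4 1.0
   vertex 3.0 2.6 3.6
  endloop
 endfacet
 facet normal 0.801 0.585 0.127
  outer loop
   vertex 2.2 4.0 2.2
   vertex 3.0 2.6 3.6
   vertex 3.8 2.2 0.4
  endloop
 endfacet
 facet normal -0.903 -0.263 0.339
  outer loop
   vertex 2.4 0.4 2.4
   vertex 1.0 3.4 1.0
   vertex 1.8 0.4 0.8
  endloop
 endfacet
 facet normal -0.803 -0.101 0.587
  outer loop
   vertex 2.4 0.4 2.4
   vertex 3.0 2.6 3.6
   vertex 1.0 3.4 1.0
  endloop
 endfacet
 facet normal 0.624 -0.745 -0.234
  outer loop
   vertex 2.4 0.4 2.4
   vertex 1.8 0.4 0.8
   vertex 3.8 2.2 0.4
  endloop
 endfacet
 facet normal 0.882 -0.387 0.269
  outer loop
   vertex 2.4 0.4 2.4
   vertex 3.8 2.2 0.4
   vertex 3.0 2.6 3.6
  endloop
 endfacet
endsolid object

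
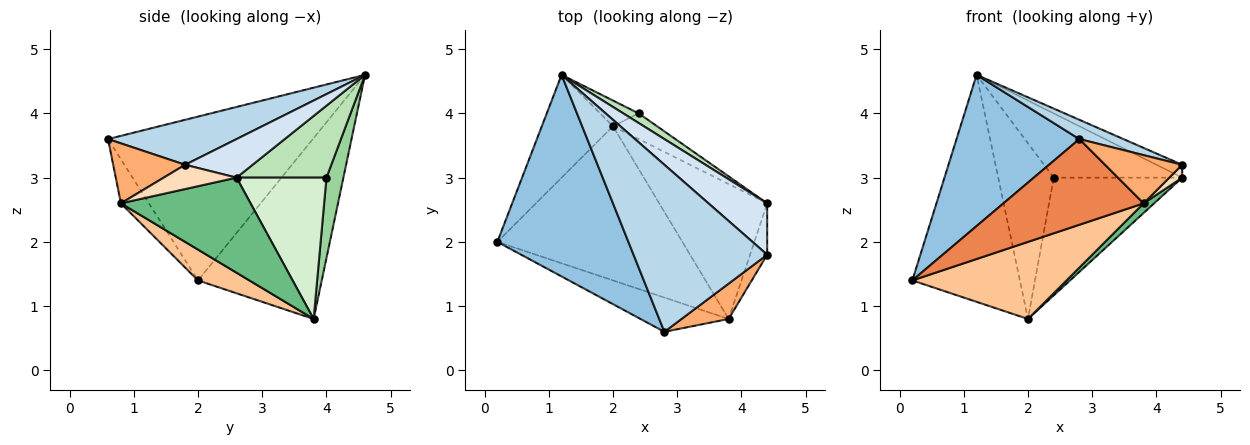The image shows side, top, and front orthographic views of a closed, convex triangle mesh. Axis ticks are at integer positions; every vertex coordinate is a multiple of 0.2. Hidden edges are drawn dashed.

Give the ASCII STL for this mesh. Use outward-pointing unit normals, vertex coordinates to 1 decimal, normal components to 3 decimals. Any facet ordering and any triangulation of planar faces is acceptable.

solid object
 facet normal -0.724 0.629 -0.285
  outer loop
   vertex 2.0 3.8 0.8
   vertex 0.2 2.0 1.4
   vertex 1.2 4.6 4.6
  endloop
 endfacet
 facet normal -0.707 -0.424 0.566
  outer loop
   vertex 2.8 0.6 3.6
   vertex 1.2 4.6 4.6
   vertex 0.2 2.0 1.4
  endloop
 endfacet
 facet normal 0.317 -0.109 0.942
  outer loop
   vertex 2.8 0.6 3.6
   vertex 4.4 1.8 3.2
   vertex 1.2 4.6 4.6
  endloop
 endfacet
 facet normal 0.537 0.205 0.818
  outer loop
   vertex 4.4 2.6 3.0
   vertex 1.2 4.6 4.6
   vertex 4.4 1.8 3.2
  endloop
 endfacet
 facet normal -0.183 -0.913 -0.365
  outer loop
   vertex 3.8 0.8 2.6
   vertex 2.8 0.6 3.6
   vertex 0.2 2.0 1.4
  endloop
 endfacet
 facet normal 0.601 -0.644 0.472
  outer loop
   vertex 3.8 0.8 2.6
   vertex 4.4 1.8 3.2
   vertex 2.8 0.6 3.6
  endloop
 endfacet
 facet normal 0.147 -0.442 -0.885
  outer loop
   vertex 3.8 0.8 2.6
   vertex 0.2 2.0 1.4
   vertex 2.0 3.8 0.8
  endloop
 endfacet
 facet normal 0.809 -0.143 -0.571
  outer loop
   vertex 3.8 0.8 2.6
   vertex 4.4 2.6 3.0
   vertex 4.4 1.8 3.2
  endloop
 endfacet
 facet normal 0.660 -0.054 -0.749
  outer loop
   vertex 3.8 0.8 2.6
   vertex 2.0 3.8 0.8
   vertex 4.4 2.6 3.0
  endloop
 endfacet
 facet normal 0.289 0.947 -0.139
  outer loop
   vertex 2.4 4.0 3.0
   vertex 2.0 3.8 0.8
   vertex 1.2 4.6 4.6
  endloop
 endfacet
 facet normal 0.569 0.813 0.122
  outer loop
   vertex 2.4 4.0 3.0
   vertex 1.2 4.6 4.6
   vertex 4.4 2.6 3.0
  endloop
 endfacet
 facet normal 0.565 0.806 -0.176
  outer loop
   vertex 2.4 4.0 3.0
   vertex 4.4 2.6 3.0
   vertex 2.0 3.8 0.8
  endloop
 endfacet
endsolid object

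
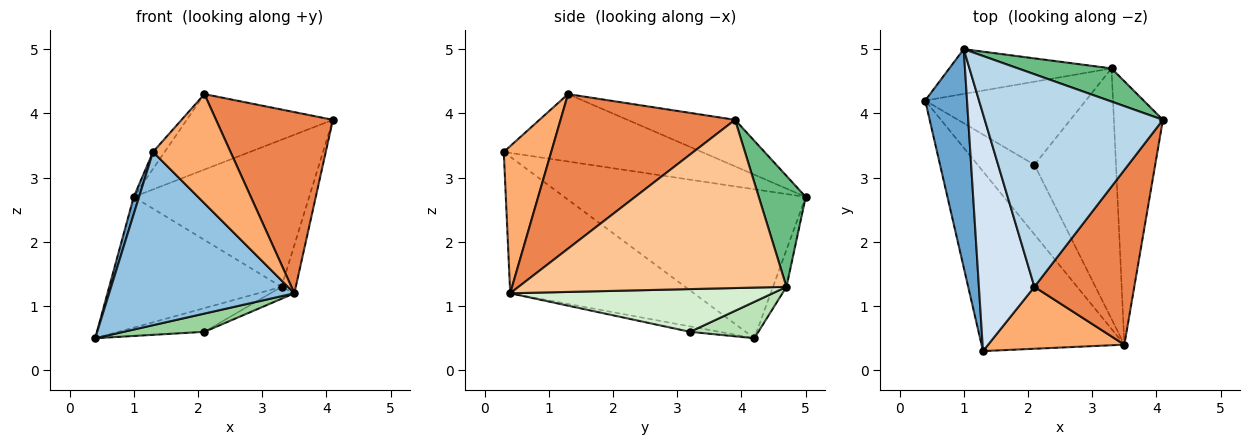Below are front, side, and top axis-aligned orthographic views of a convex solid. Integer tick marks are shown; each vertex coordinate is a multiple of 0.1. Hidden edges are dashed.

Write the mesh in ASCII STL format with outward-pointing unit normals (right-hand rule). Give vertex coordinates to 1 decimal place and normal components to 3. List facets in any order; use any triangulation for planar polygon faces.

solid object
 facet normal -0.963 -0.021 0.270
  outer loop
   vertex 1.0 5.0 2.7
   vertex 0.4 4.2 0.5
   vertex 1.3 0.3 3.4
  endloop
 endfacet
 facet normal -0.567 -0.572 -0.593
  outer loop
   vertex 3.5 0.4 1.2
   vertex 1.3 0.3 3.4
   vertex 0.4 4.2 0.5
  endloop
 endfacet
 facet normal -0.239 0.325 0.915
  outer loop
   vertex 2.1 1.3 4.3
   vertex 4.1 3.9 3.9
   vertex 1.0 5.0 2.7
  endloop
 endfacet
 facet normal -0.771 0.045 0.635
  outer loop
   vertex 2.1 1.3 4.3
   vertex 1.0 5.0 2.7
   vertex 1.3 0.3 3.4
  endloop
 endfacet
 facet normal 0.732 -0.490 0.473
  outer loop
   vertex 2.1 1.3 4.3
   vertex 3.5 0.4 1.2
   vertex 4.1 3.9 3.9
  endloop
 endfacet
 facet normal 0.470 -0.768 0.435
  outer loop
   vertex 2.1 1.3 4.3
   vertex 1.3 0.3 3.4
   vertex 3.5 0.4 1.2
  endloop
 endfacet
 facet normal 0.959 0.051 -0.279
  outer loop
   vertex 3.3 4.7 1.3
   vertex 4.1 3.9 3.9
   vertex 3.5 0.4 1.2
  endloop
 endfacet
 facet normal -0.074 0.944 -0.323
  outer loop
   vertex 3.3 4.7 1.3
   vertex 0.4 4.2 0.5
   vertex 1.0 5.0 2.7
  endloop
 endfacet
 facet normal 0.253 0.944 0.213
  outer loop
   vertex 3.3 4.7 1.3
   vertex 1.0 5.0 2.7
   vertex 4.1 3.9 3.9
  endloop
 endfacet
 facet normal -0.092 -0.252 -0.963
  outer loop
   vertex 2.1 3.2 0.6
   vertex 3.5 0.4 1.2
   vertex 0.4 4.2 0.5
  endloop
 endfacet
 facet normal 0.213 0.268 -0.940
  outer loop
   vertex 2.1 3.2 0.6
   vertex 0.4 4.2 0.5
   vertex 3.3 4.7 1.3
  endloop
 endfacet
 facet normal 0.464 0.042 -0.885
  outer loop
   vertex 2.1 3.2 0.6
   vertex 3.3 4.7 1.3
   vertex 3.5 0.4 1.2
  endloop
 endfacet
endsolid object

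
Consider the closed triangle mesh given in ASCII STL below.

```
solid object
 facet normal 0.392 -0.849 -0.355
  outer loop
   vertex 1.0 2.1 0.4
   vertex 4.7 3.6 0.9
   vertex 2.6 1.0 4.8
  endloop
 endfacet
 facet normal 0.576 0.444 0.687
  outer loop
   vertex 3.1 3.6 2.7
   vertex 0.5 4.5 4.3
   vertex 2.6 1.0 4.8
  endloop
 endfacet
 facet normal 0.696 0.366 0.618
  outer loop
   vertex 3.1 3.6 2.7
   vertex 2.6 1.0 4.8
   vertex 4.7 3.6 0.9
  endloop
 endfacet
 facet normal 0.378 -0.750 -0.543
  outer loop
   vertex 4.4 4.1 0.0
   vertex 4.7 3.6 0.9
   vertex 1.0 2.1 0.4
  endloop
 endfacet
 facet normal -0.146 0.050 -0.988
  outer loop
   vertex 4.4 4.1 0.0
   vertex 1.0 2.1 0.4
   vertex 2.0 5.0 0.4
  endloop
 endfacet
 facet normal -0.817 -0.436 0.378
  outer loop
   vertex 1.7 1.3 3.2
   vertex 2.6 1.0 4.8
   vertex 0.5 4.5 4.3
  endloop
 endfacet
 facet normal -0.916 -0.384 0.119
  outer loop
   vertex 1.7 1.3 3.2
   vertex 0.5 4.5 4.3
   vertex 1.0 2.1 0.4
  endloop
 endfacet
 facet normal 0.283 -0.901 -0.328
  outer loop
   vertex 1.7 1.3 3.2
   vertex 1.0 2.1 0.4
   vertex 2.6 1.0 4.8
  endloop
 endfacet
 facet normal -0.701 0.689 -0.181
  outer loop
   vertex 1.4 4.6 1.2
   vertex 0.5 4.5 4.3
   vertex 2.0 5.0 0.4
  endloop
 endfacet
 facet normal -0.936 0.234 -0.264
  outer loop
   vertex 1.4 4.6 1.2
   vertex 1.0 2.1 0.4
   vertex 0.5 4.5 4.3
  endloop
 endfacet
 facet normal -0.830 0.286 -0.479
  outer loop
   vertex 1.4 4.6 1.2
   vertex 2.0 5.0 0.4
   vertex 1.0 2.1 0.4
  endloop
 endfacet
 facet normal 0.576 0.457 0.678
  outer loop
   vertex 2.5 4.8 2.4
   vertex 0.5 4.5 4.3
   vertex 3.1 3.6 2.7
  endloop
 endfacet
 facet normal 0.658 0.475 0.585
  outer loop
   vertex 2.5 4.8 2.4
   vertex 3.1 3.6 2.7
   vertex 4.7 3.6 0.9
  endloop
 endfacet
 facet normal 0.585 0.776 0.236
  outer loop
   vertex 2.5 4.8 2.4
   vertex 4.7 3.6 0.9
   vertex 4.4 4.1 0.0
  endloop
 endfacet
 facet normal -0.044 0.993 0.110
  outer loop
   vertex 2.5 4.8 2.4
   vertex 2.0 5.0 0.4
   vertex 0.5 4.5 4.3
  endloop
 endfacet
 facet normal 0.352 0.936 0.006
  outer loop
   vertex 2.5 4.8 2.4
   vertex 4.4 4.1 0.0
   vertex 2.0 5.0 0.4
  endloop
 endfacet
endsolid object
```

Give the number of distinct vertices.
10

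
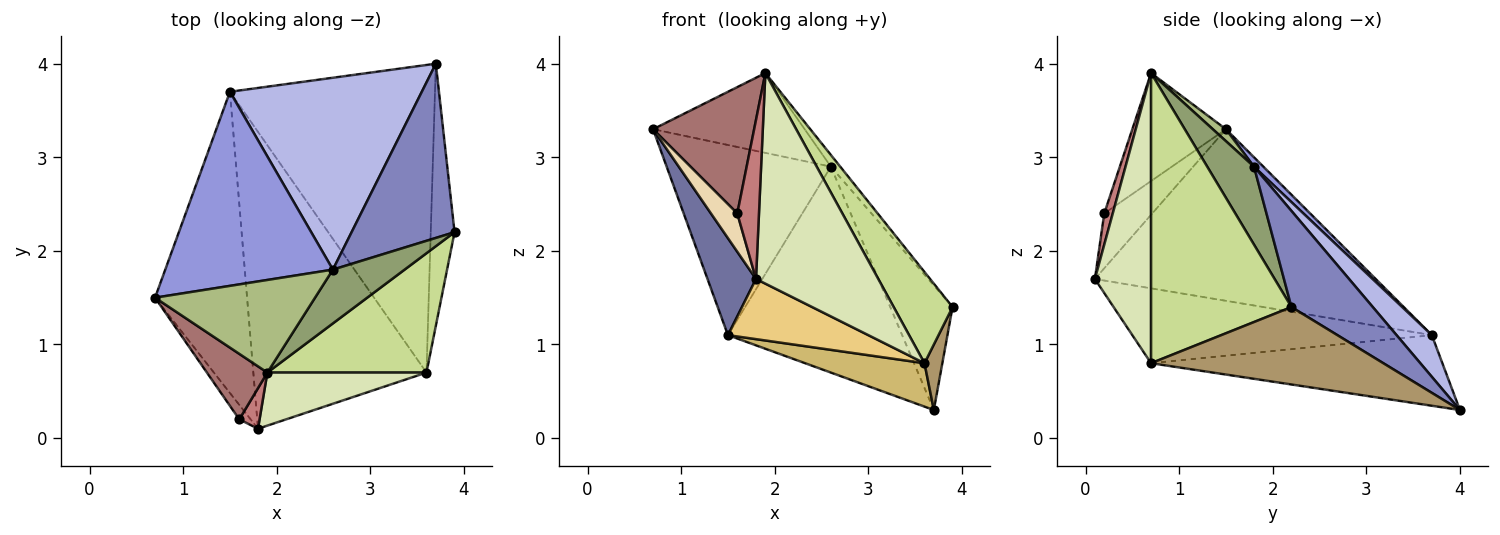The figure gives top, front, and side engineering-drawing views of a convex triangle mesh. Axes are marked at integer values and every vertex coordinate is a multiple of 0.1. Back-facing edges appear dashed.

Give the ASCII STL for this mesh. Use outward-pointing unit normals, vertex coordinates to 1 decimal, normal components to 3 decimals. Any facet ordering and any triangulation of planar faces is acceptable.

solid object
 facet normal -0.871 -0.150 -0.467
  outer loop
   vertex 1.5 3.7 1.1
   vertex 1.8 0.1 1.7
   vertex 0.7 1.5 3.3
  endloop
 endfacet
 facet normal 0.605 0.463 0.648
  outer loop
   vertex 2.6 1.8 2.9
   vertex 3.9 2.2 1.4
   vertex 3.7 4.0 0.3
  endloop
 endfacet
 facet normal 0.040 0.699 0.714
  outer loop
   vertex 2.6 1.8 2.9
   vertex 1.5 3.7 1.1
   vertex 0.7 1.5 3.3
  endloop
 endfacet
 facet normal 0.147 0.724 0.674
  outer loop
   vertex 2.6 1.8 2.9
   vertex 3.7 4.0 0.3
   vertex 1.5 3.7 1.1
  endloop
 endfacet
 facet normal 0.728 0.146 0.670
  outer loop
   vertex 1.9 0.7 3.9
   vertex 3.9 2.2 1.4
   vertex 2.6 1.8 2.9
  endloop
 endfacet
 facet normal 0.056 0.652 0.756
  outer loop
   vertex 1.9 0.7 3.9
   vertex 2.6 1.8 2.9
   vertex 0.7 1.5 3.3
  endloop
 endfacet
 facet normal 0.823 -0.345 0.451
  outer loop
   vertex 3.6 0.7 0.8
   vertex 3.9 2.2 1.4
   vertex 1.9 0.7 3.9
  endloop
 endfacet
 facet normal 0.407 -0.886 0.223
  outer loop
   vertex 3.6 0.7 0.8
   vertex 1.9 0.7 3.9
   vertex 1.8 0.1 1.7
  endloop
 endfacet
 facet normal 0.953 -0.073 -0.293
  outer loop
   vertex 3.6 0.7 0.8
   vertex 3.7 4.0 0.3
   vertex 3.9 2.2 1.4
  endloop
 endfacet
 facet normal -0.323 -0.132 -0.937
  outer loop
   vertex 3.6 0.7 0.8
   vertex 1.5 3.7 1.1
   vertex 3.7 4.0 0.3
  endloop
 endfacet
 facet normal -0.390 -0.183 -0.902
  outer loop
   vertex 3.6 0.7 0.8
   vertex 1.8 0.1 1.7
   vertex 1.5 3.7 1.1
  endloop
 endfacet
 facet normal -0.863 -0.473 -0.179
  outer loop
   vertex 1.6 0.2 2.4
   vertex 0.7 1.5 3.3
   vertex 1.8 0.1 1.7
  endloop
 endfacet
 facet normal -0.635 -0.686 0.356
  outer loop
   vertex 1.6 0.2 2.4
   vertex 1.9 0.7 3.9
   vertex 0.7 1.5 3.3
  endloop
 endfacet
 facet normal 0.355 -0.906 0.231
  outer loop
   vertex 1.6 0.2 2.4
   vertex 1.8 0.1 1.7
   vertex 1.9 0.7 3.9
  endloop
 endfacet
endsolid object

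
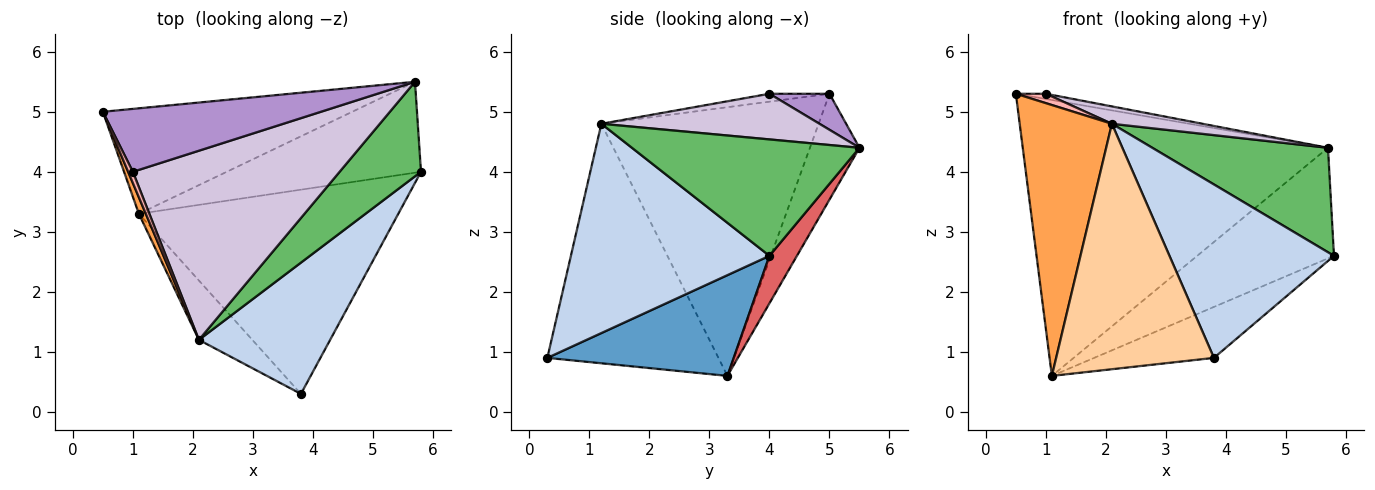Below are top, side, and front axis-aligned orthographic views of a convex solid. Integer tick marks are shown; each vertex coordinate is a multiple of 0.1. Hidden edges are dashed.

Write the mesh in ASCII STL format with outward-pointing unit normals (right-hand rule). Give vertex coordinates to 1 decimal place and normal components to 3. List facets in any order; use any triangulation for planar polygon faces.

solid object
 facet normal 0.353 0.227 -0.908
  outer loop
   vertex 1.1 3.3 0.6
   vertex 5.8 4.0 2.6
   vertex 3.8 0.3 0.9
  endloop
 endfacet
 facet normal 0.693 -0.575 0.435
  outer loop
   vertex 2.1 1.2 4.8
   vertex 3.8 0.3 0.9
   vertex 5.8 4.0 2.6
  endloop
 endfacet
 facet normal -0.920 -0.391 0.024
  outer loop
   vertex 2.1 1.2 4.8
   vertex 0.5 5.0 5.3
   vertex 1.1 3.3 0.6
  endloop
 endfacet
 facet normal -0.725 -0.669 -0.162
  outer loop
   vertex 2.1 1.2 4.8
   vertex 1.1 3.3 0.6
   vertex 3.8 0.3 0.9
  endloop
 endfacet
 facet normal 0.693 -0.535 0.484
  outer loop
   vertex 5.7 5.5 4.4
   vertex 2.1 1.2 4.8
   vertex 5.8 4.0 2.6
  endloop
 endfacet
 facet normal -0.150 0.923 -0.353
  outer loop
   vertex 5.7 5.5 4.4
   vertex 1.1 3.3 0.6
   vertex 0.5 5.0 5.3
  endloop
 endfacet
 facet normal 0.153 0.763 -0.628
  outer loop
   vertex 5.7 5.5 4.4
   vertex 5.8 4.0 2.6
   vertex 1.1 3.3 0.6
  endloop
 endfacet
 facet normal -0.788 -0.394 0.473
  outer loop
   vertex 1.0 4.0 5.3
   vertex 0.5 5.0 5.3
   vertex 2.1 1.2 4.8
  endloop
 endfacet
 facet normal 0.162 0.081 0.983
  outer loop
   vertex 1.0 4.0 5.3
   vertex 5.7 5.5 4.4
   vertex 0.5 5.0 5.3
  endloop
 endfacet
 facet normal 0.215 -0.089 0.973
  outer loop
   vertex 1.0 4.0 5.3
   vertex 2.1 1.2 4.8
   vertex 5.7 5.5 4.4
  endloop
 endfacet
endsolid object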